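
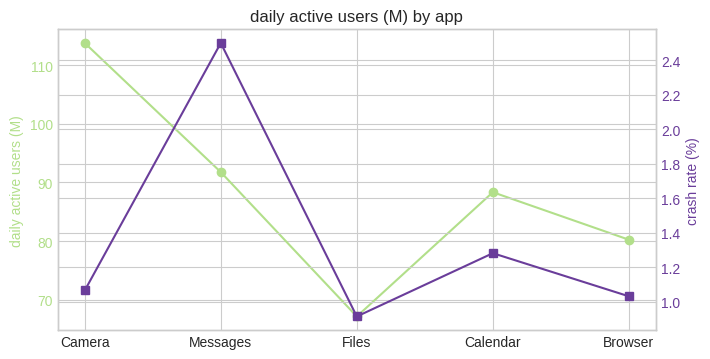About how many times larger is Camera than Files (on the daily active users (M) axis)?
≈ 1.77×

Camera ≈ 115, Files ≈ 65; 115/65 ≈ 1.77.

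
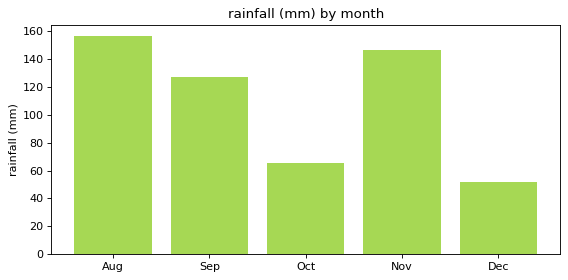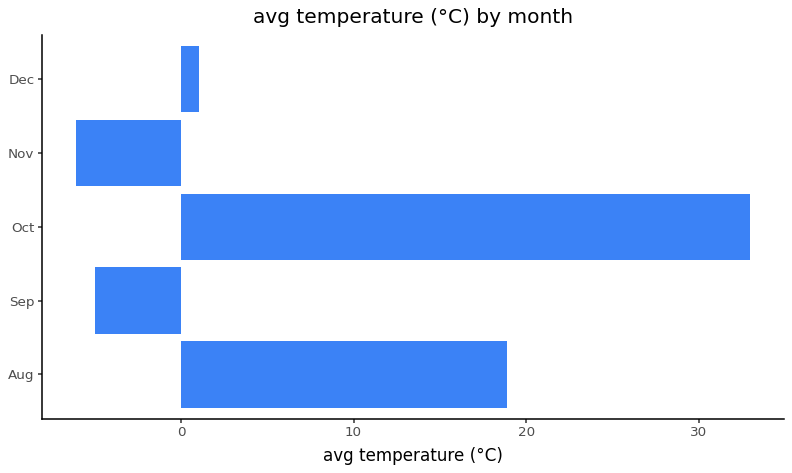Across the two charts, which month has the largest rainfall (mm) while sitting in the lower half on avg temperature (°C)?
Chart 2 median avg temperature (°C) ≈ 0; below-median months: Sep, Nov. Among those, Nov has the highest rainfall (mm) (≈ 140).

Nov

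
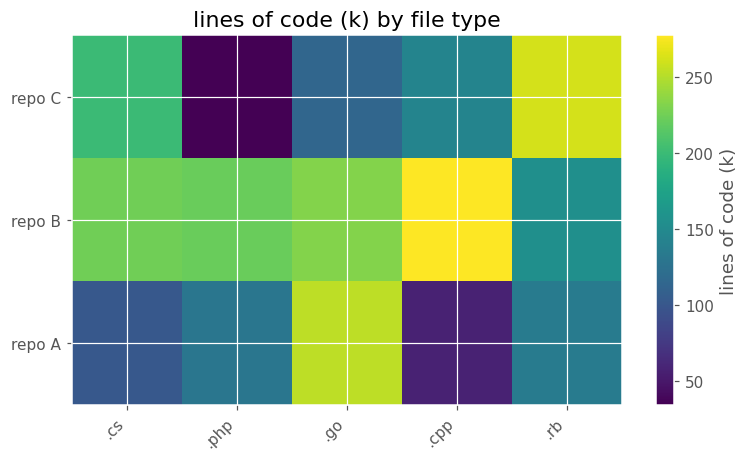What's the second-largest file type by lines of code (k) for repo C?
.cs

Top 3 for repo C: .rb ≈ 250, .cs ≈ 200, .cpp ≈ 150.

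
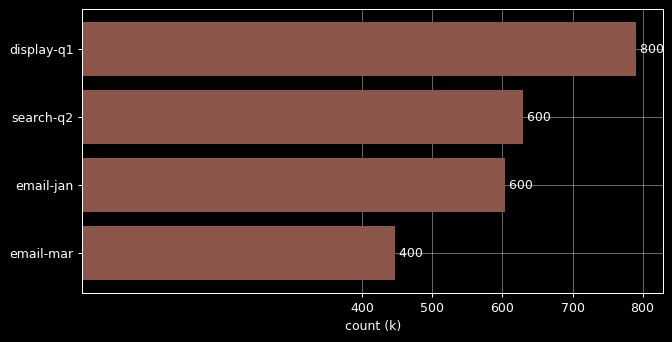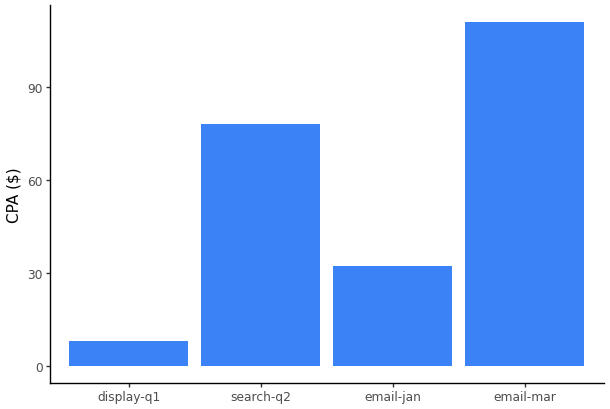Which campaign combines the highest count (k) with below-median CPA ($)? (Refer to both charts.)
Chart 2 median CPA ($) ≈ 60; below-median campaigns: display-q1, email-jan. Among those, display-q1 has the highest count (k) (≈ 800).

display-q1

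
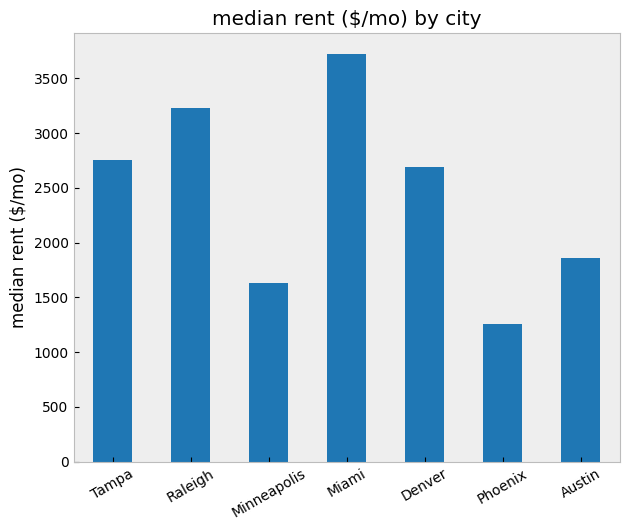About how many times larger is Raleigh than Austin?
Raleigh ≈ 3000, Austin ≈ 2000; 3000/2000 ≈ 1.5.

≈ 1.5×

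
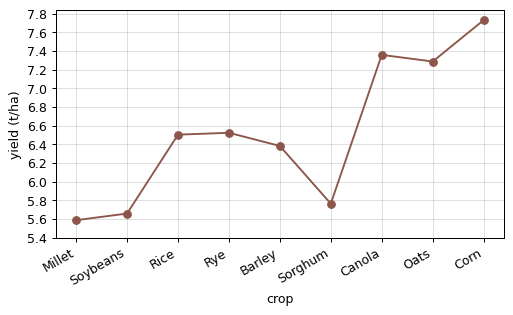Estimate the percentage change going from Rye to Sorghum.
≈ -12.1%

Rye ≈ 6.6, Sorghum ≈ 5.8; (5.8 − 6.6) / 6.6 ≈ -12.1%.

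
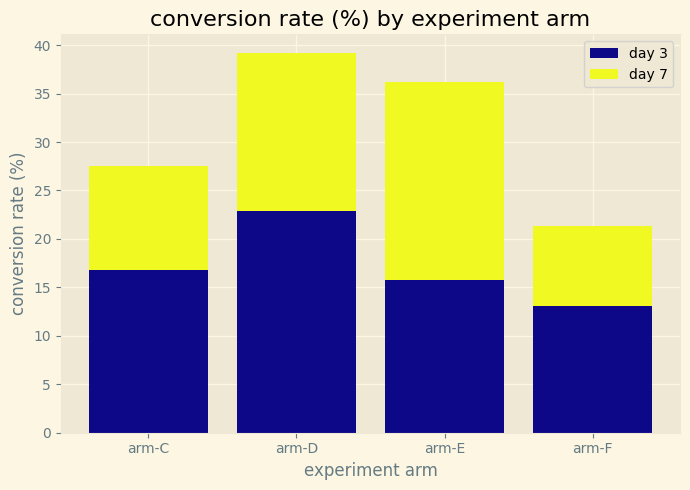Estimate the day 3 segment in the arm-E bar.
day 3 top ≈ 15, bottom ≈ 0; segment ≈ 15.

≈ 15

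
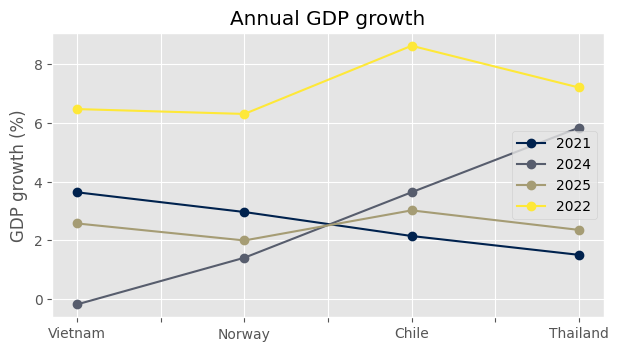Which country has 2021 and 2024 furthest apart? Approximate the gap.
Thailand: 2021 ≈ 1, 2024 ≈ 6 → gap ≈ 5. Next-largest (Vietnam) is only ≈ 4.

Thailand, ≈ 5 %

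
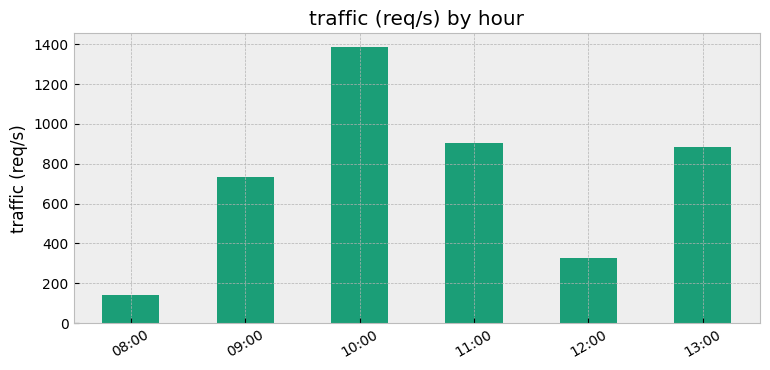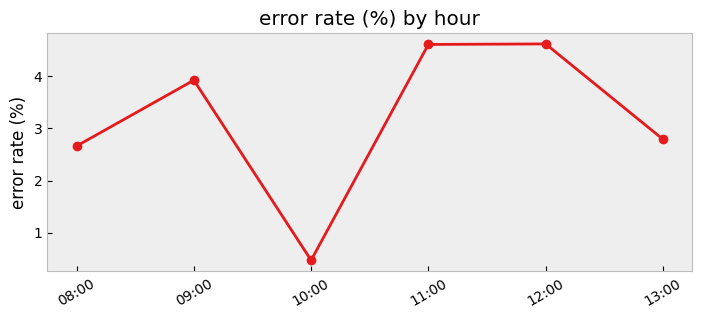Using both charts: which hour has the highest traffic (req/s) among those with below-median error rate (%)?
Chart 2 median error rate (%) ≈ 3.5; below-median hours: 08:00, 10:00, 13:00. Among those, 10:00 has the highest traffic (req/s) (≈ 1400).

10:00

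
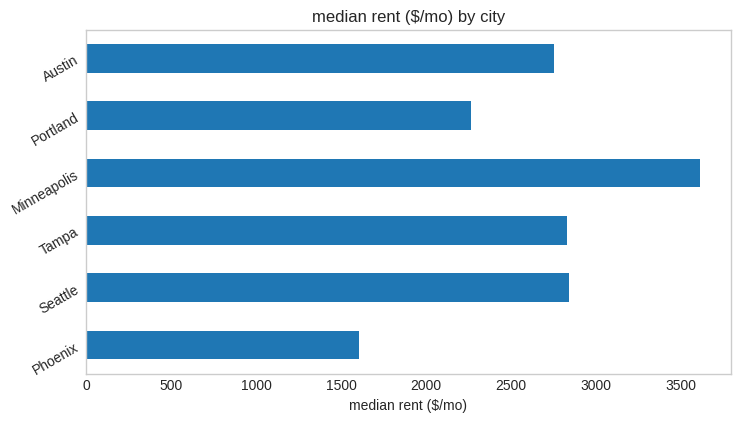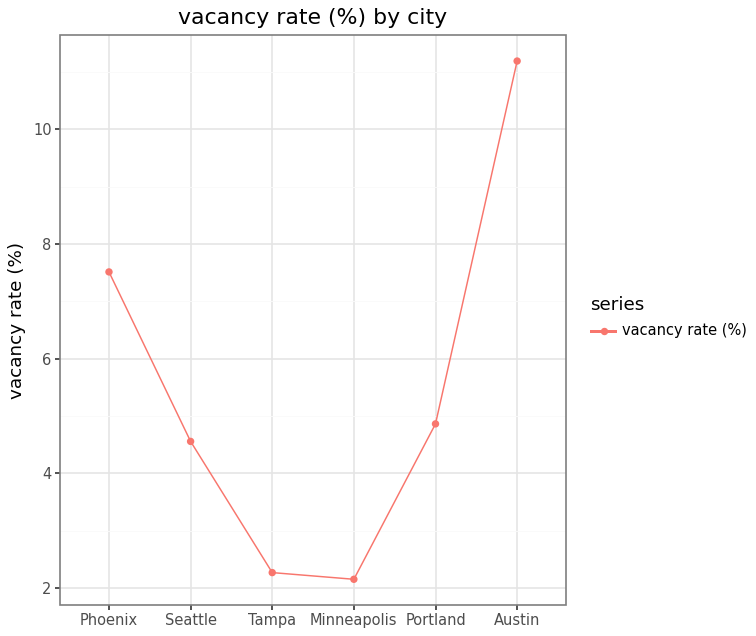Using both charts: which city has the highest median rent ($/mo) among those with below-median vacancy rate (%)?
Minneapolis

Chart 2 median vacancy rate (%) ≈ 4; below-median cities: Seattle, Tampa, Minneapolis. Among those, Minneapolis has the highest median rent ($/mo) (≈ 3500).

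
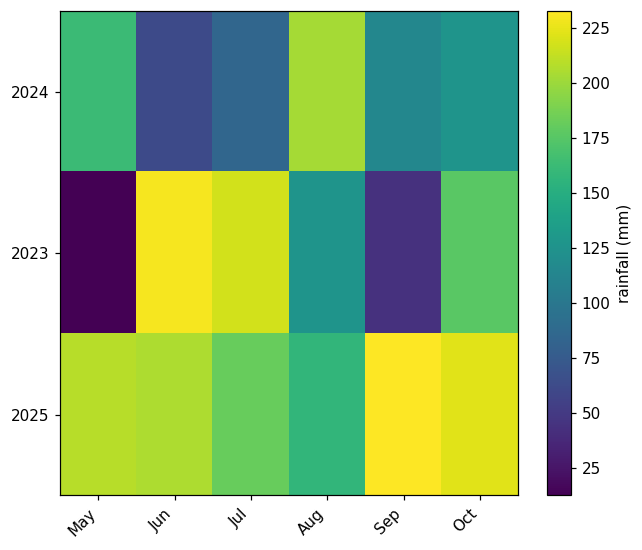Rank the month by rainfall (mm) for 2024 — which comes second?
Top 3 for 2024: Aug ≈ 200, May ≈ 160, Oct ≈ 120.

May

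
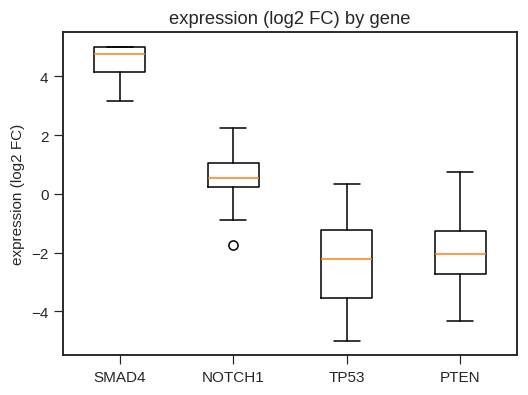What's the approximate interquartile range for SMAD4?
Q3 ≈ 5, Q1 ≈ 4; IQR ≈ 1.

≈ 1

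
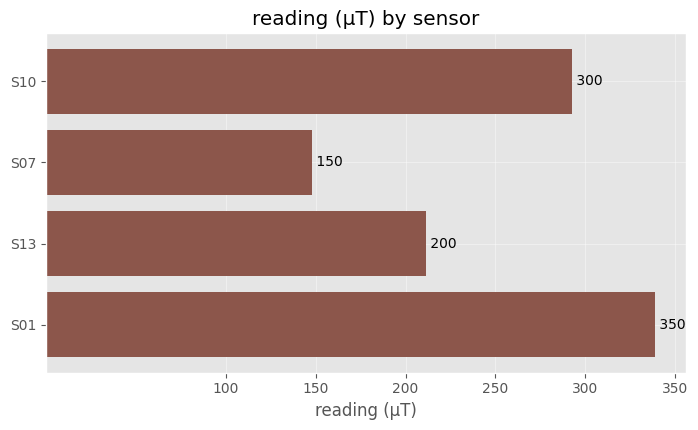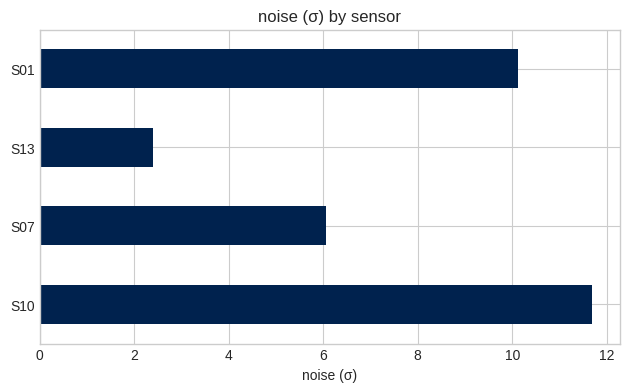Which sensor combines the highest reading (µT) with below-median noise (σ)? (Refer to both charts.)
S13

Chart 2 median noise (σ) ≈ 8; below-median sensors: S07, S13. Among those, S13 has the highest reading (µT) (≈ 200).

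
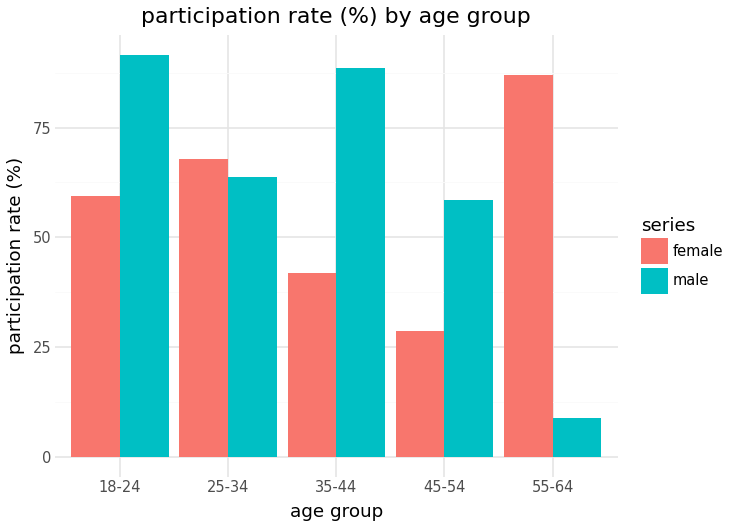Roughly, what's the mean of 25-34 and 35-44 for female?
≈ 55

(70 + 40) / 2 ≈ 55.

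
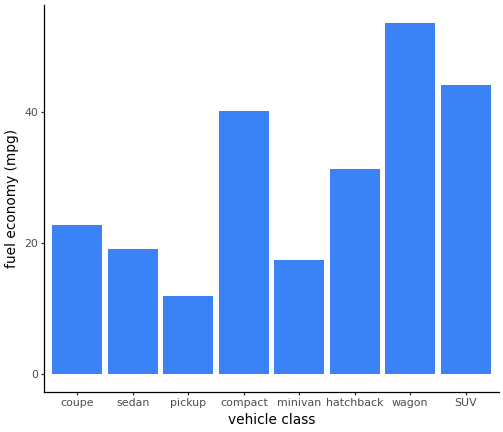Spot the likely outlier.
wagon

wagon ≈ 55; the rest sit between ≈ 10 and ≈ 45.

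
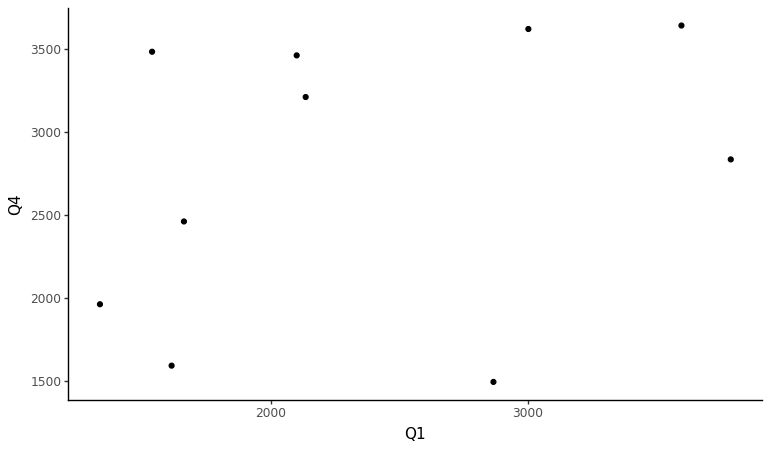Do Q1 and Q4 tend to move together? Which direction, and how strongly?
Points are positively correlated; weak (|r| ≈ 0.3).

positive, weak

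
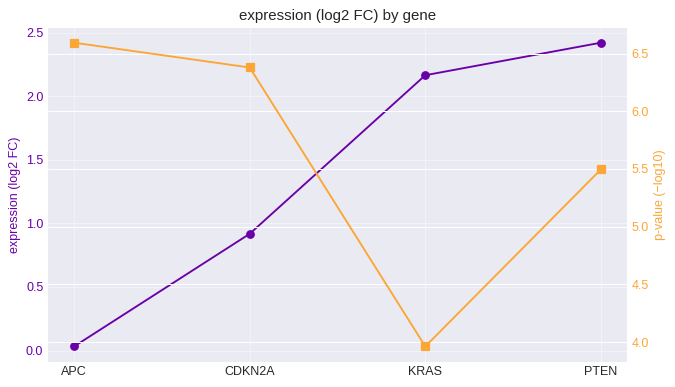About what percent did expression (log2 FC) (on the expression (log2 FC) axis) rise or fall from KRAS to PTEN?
KRAS ≈ 2.2, PTEN ≈ 2.4; (2.4 − 2.2) / 2.2 ≈ +9.1%.

≈ +9.1%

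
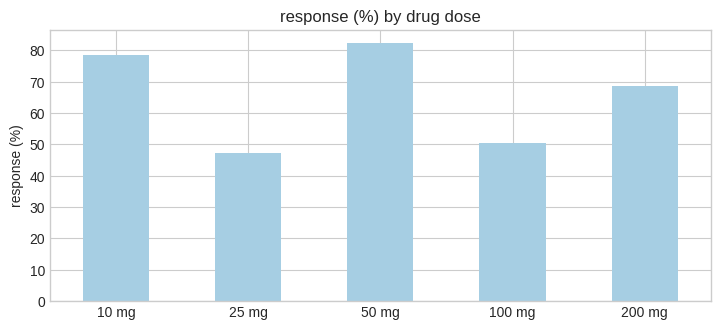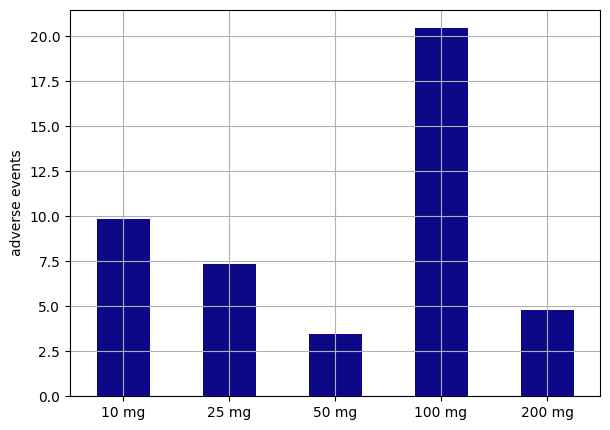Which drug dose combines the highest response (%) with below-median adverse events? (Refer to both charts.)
Chart 2 median adverse events ≈ 8; below-median drug doses: 50 mg, 200 mg. Among those, 50 mg has the highest response (%) (≈ 80).

50 mg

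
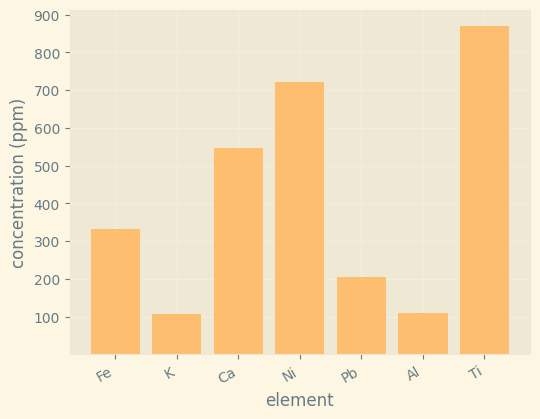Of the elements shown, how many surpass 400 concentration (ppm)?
3

Above 400: Ca, Ni, Ti.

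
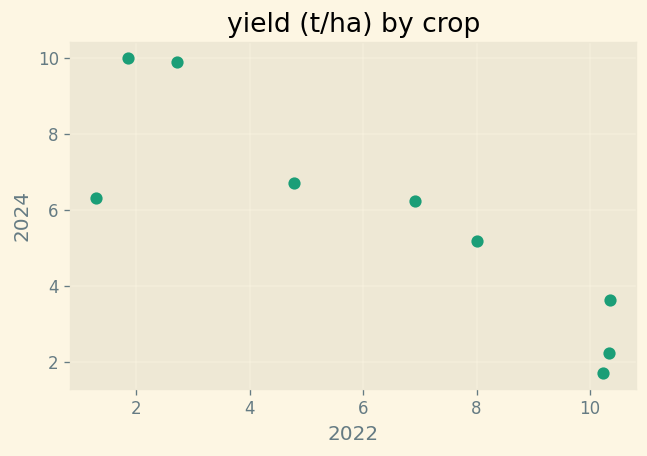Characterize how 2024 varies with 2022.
Points are negatively correlated; strong (|r| ≈ 0.9).

negative, strong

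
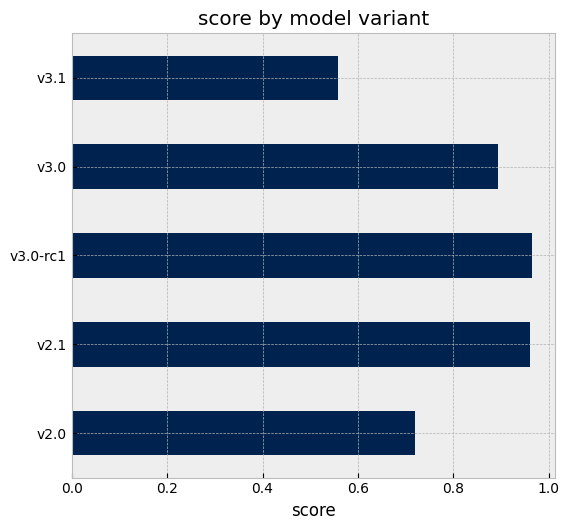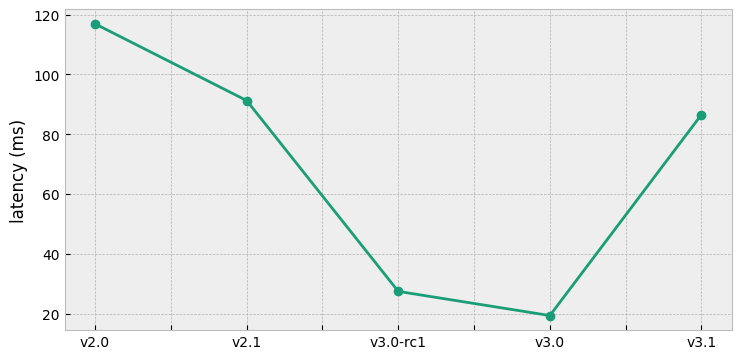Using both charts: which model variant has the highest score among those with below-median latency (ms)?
v3.0-rc1

Chart 2 median latency (ms) ≈ 80; below-median model variants: v3.0-rc1, v3.0. Among those, v3.0-rc1 has the highest score (≈ 1).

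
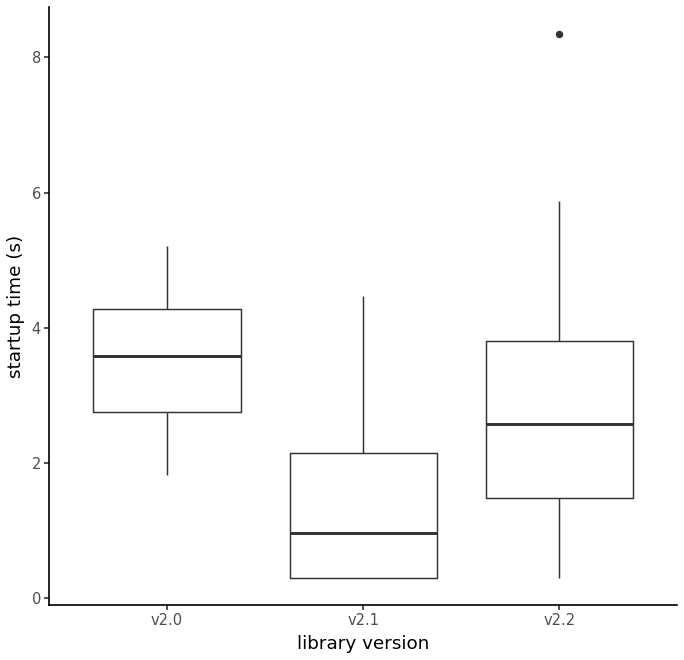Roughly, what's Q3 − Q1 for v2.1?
≈ 2.0

Q3 ≈ 2.2, Q1 ≈ 0.2; IQR ≈ 2.0.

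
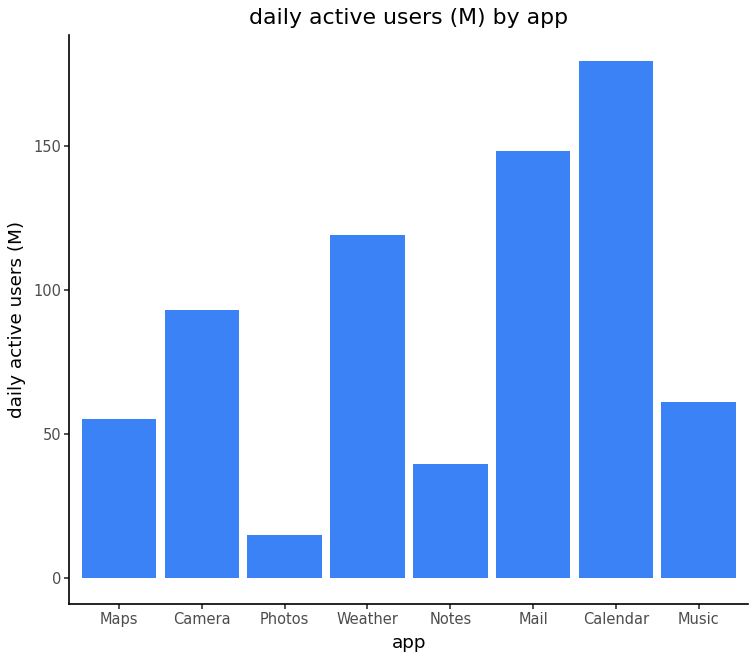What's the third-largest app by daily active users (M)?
Weather

Top 4: Calendar ≈ 180, Mail ≈ 140, Weather ≈ 120, Camera ≈ 100.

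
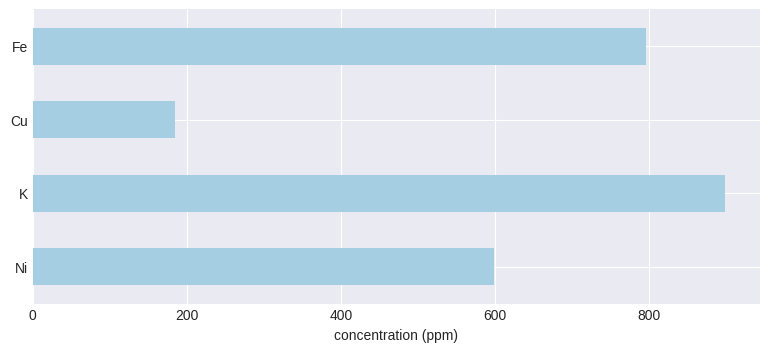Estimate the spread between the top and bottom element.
≈ 700

Max K ≈ 900, min Cu ≈ 200; range ≈ 700.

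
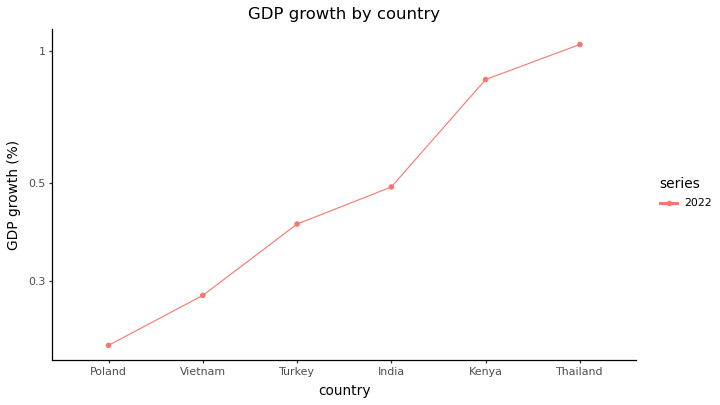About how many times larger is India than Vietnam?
India ≈ 0.5, Vietnam ≈ 0.3; 0.5/0.3 ≈ 1.67.

≈ 1.67×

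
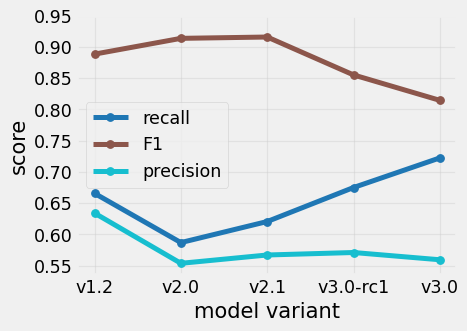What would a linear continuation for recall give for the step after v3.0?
Last three: 0.60, 0.65, 0.70 → slope ≈ 0.05/step → next ≈ 0.75.

≈ 0.75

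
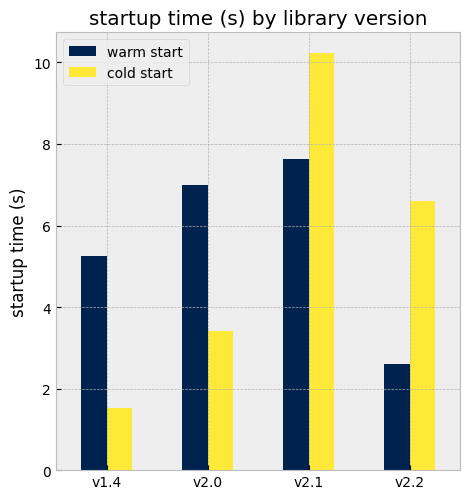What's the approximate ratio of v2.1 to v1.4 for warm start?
≈ 1.6×

v2.1 ≈ 8, v1.4 ≈ 5; 8/5 ≈ 1.6.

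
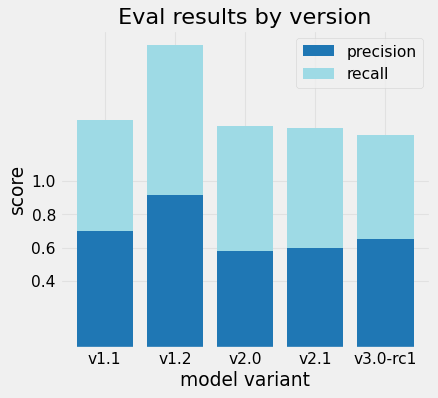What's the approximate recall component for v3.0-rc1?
recall top ≈ 1.2, bottom ≈ 0.6; segment ≈ 0.6.

≈ 0.6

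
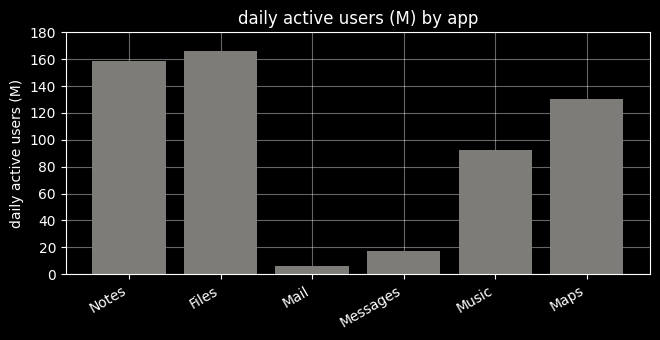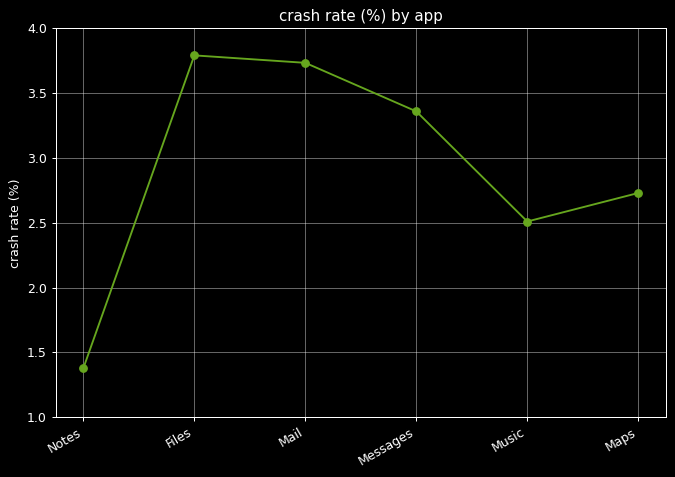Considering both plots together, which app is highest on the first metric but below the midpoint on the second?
Chart 2 median crash rate (%) ≈ 3; below-median apps: Notes, Music, Maps. Among those, Notes has the highest daily active users (M) (≈ 160).

Notes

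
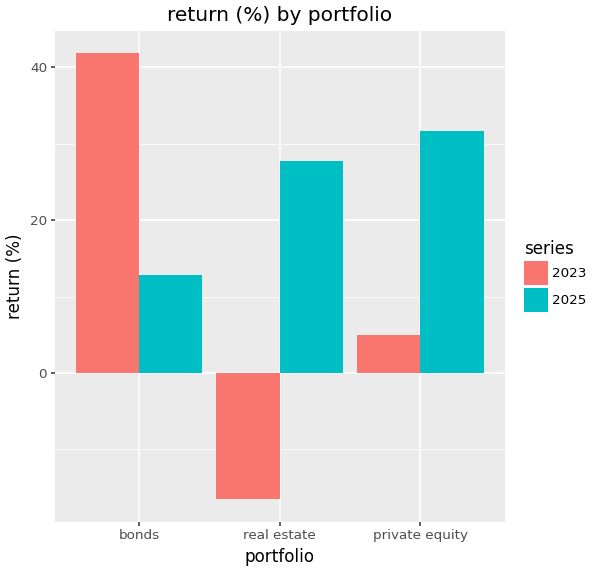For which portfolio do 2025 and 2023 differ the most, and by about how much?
real estate, ≈ 45 %

real estate: 2025 ≈ 30, 2023 ≈ -15 → gap ≈ 45. Next-largest (bonds) is only ≈ 25.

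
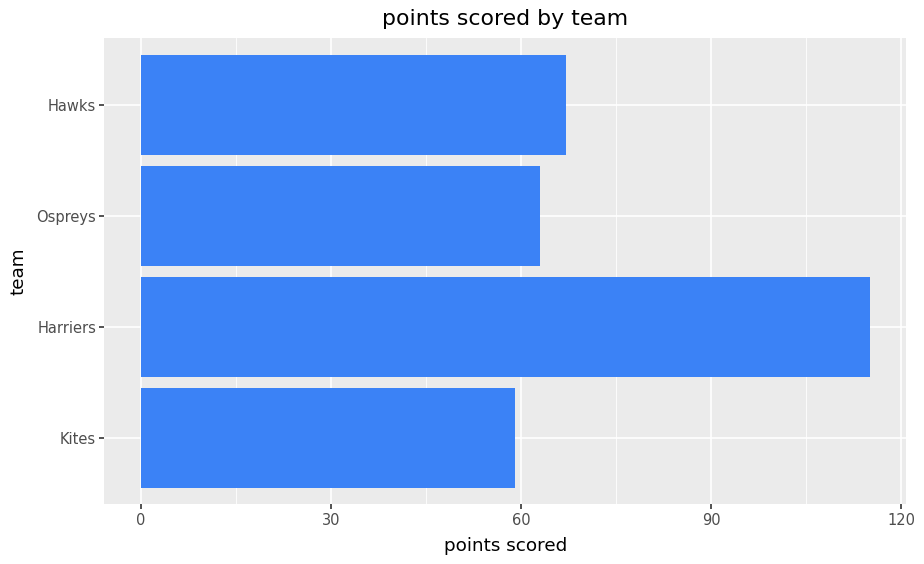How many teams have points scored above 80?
1

Above 80: Harriers.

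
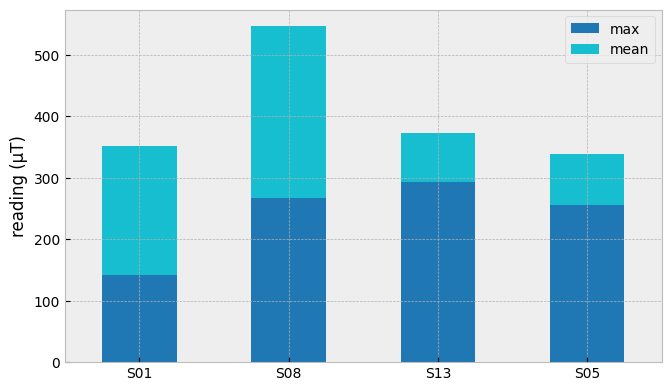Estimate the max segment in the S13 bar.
≈ 300

max top ≈ 300, bottom ≈ 0; segment ≈ 300.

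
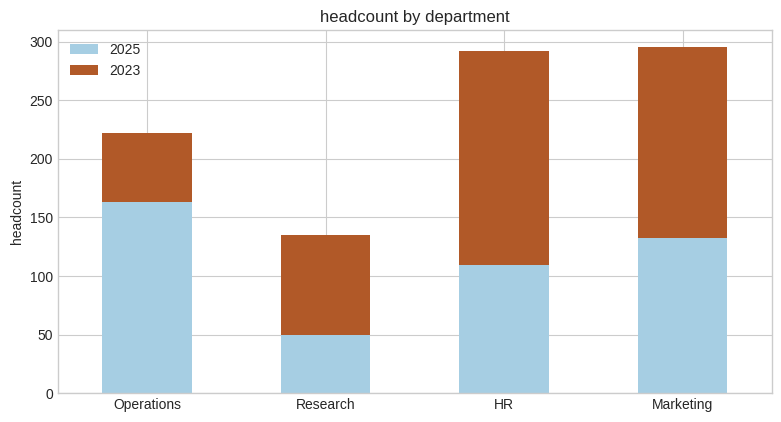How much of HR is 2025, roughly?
2025 top ≈ 100, bottom ≈ 0; segment ≈ 100.

≈ 100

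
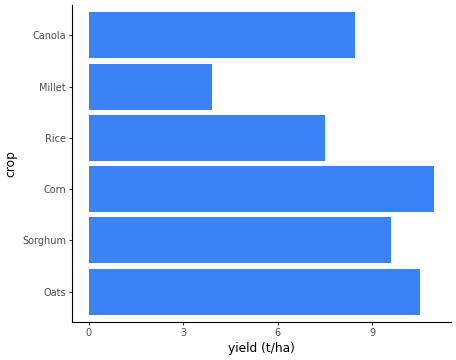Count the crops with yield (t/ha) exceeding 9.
Above 9: Oats, Sorghum, Corn.

3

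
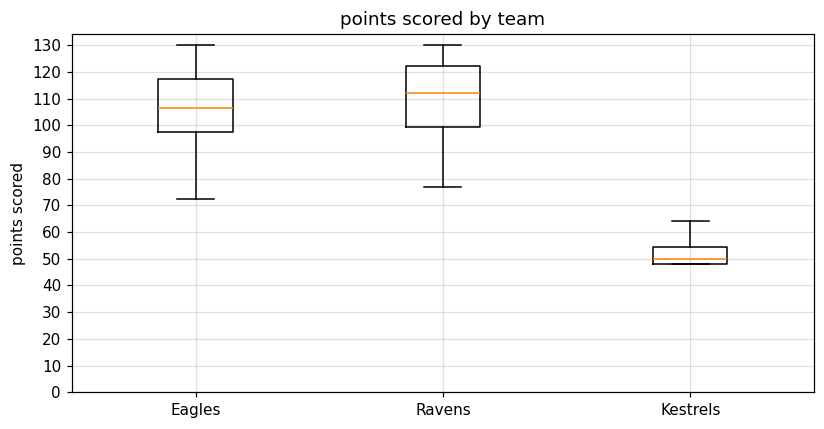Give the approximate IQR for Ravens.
Q3 ≈ 120, Q1 ≈ 100; IQR ≈ 20.

≈ 20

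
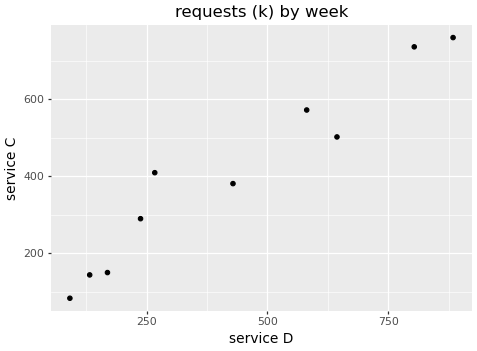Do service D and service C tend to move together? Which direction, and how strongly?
Points are positively correlated; strong (|r| ≈ 1.0).

positive, strong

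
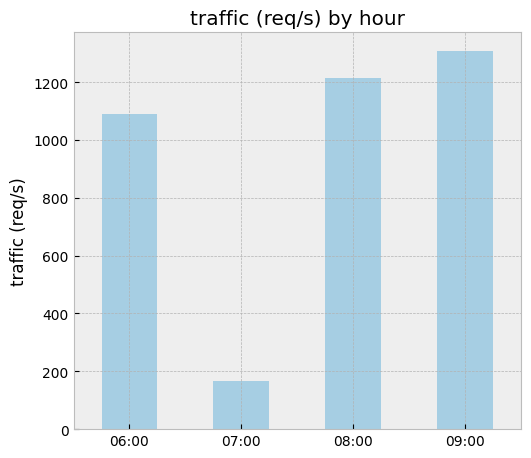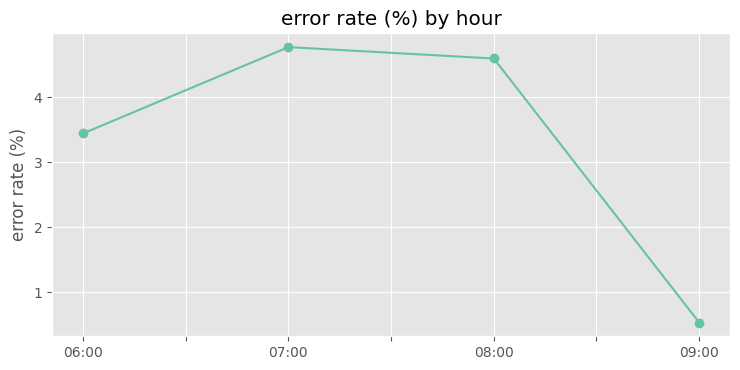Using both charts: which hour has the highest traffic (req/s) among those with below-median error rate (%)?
Chart 2 median error rate (%) ≈ 4; below-median hours: 06:00, 09:00. Among those, 09:00 has the highest traffic (req/s) (≈ 1400).

09:00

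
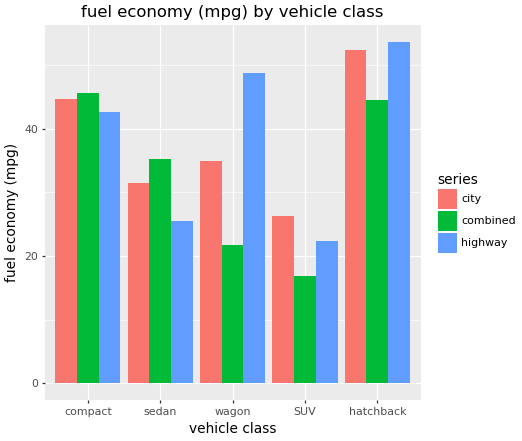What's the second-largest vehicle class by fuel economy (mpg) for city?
compact

Top 3 for city: hatchback ≈ 50, compact ≈ 45, wagon ≈ 35.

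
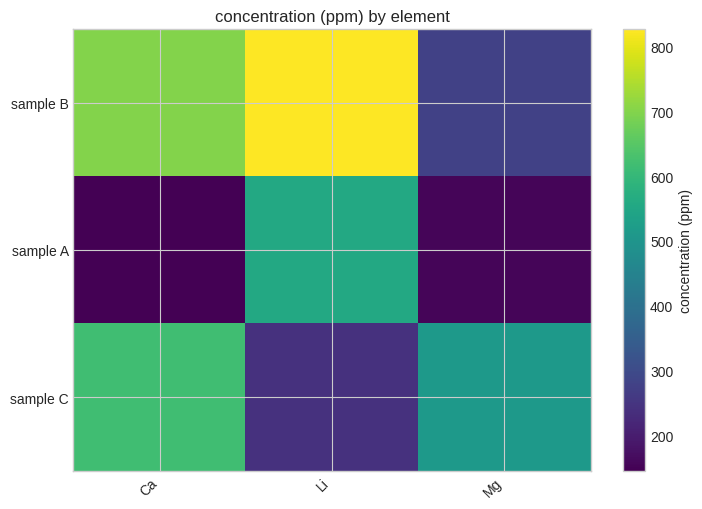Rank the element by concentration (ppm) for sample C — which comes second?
Top 3 for sample C: Ca ≈ 600, Mg ≈ 500, Li ≈ 200.

Mg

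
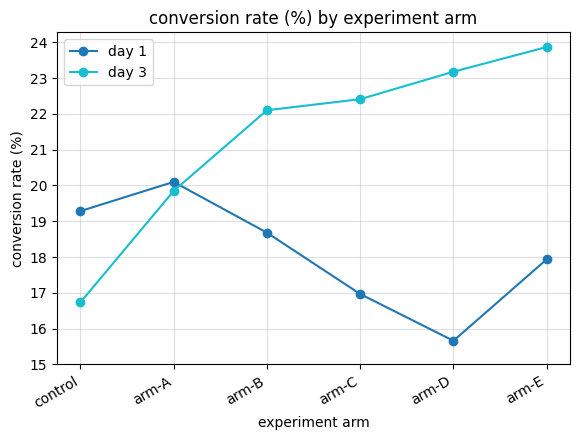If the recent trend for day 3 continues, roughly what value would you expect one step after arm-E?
≈ 25

Last three: 22, 23, 24 → slope ≈ 1/step → next ≈ 25.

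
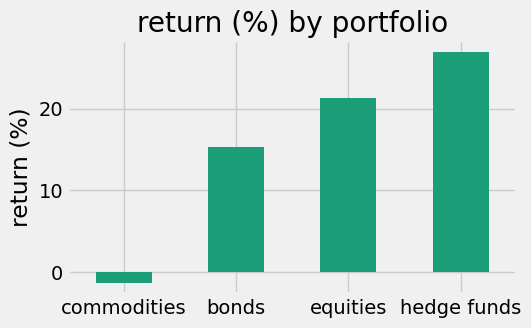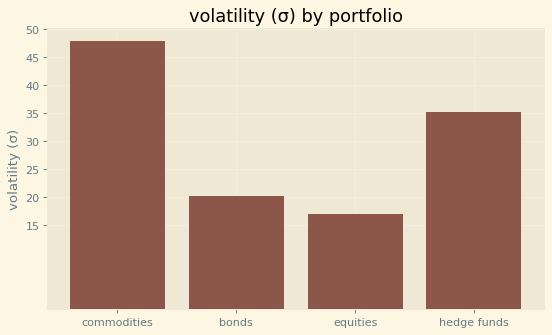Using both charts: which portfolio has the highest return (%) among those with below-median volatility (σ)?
Chart 2 median volatility (σ) ≈ 30; below-median portfolios: bonds, equities. Among those, equities has the highest return (%) (≈ 20).

equities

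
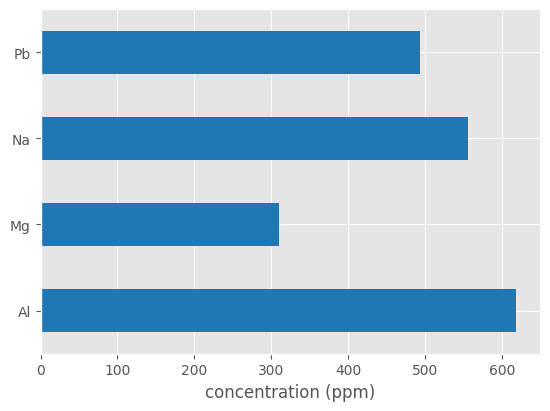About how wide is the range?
≈ 300

Max Al ≈ 600, min Mg ≈ 300; range ≈ 300.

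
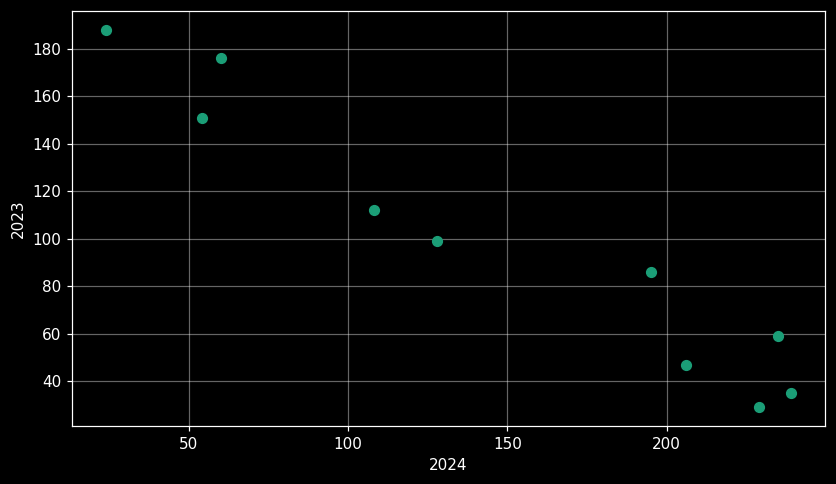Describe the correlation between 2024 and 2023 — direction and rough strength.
Points are negatively correlated; strong (|r| ≈ 1.0).

negative, strong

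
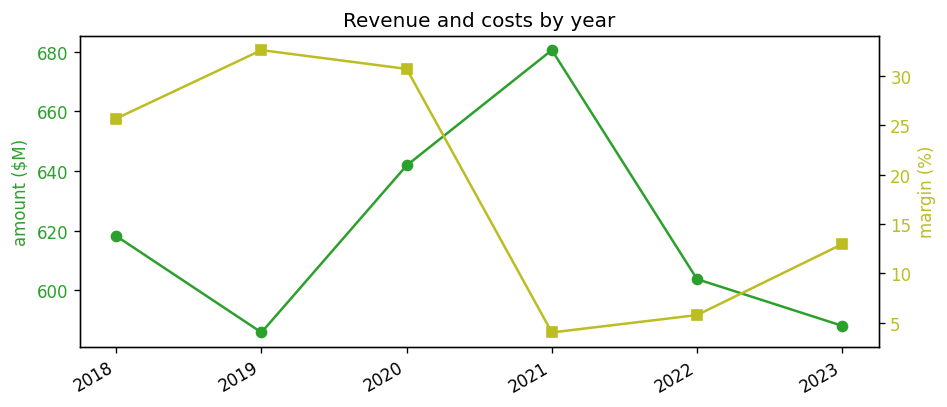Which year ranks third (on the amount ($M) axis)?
Top 4 (on the amount ($M) axis): 2021 ≈ 680, 2020 ≈ 640, 2018 ≈ 620, 2022 ≈ 600.

2018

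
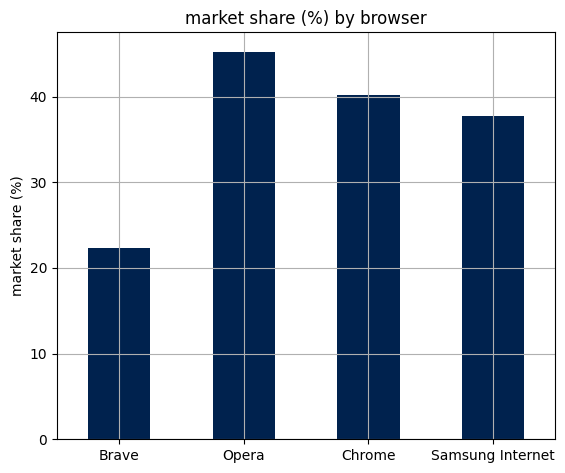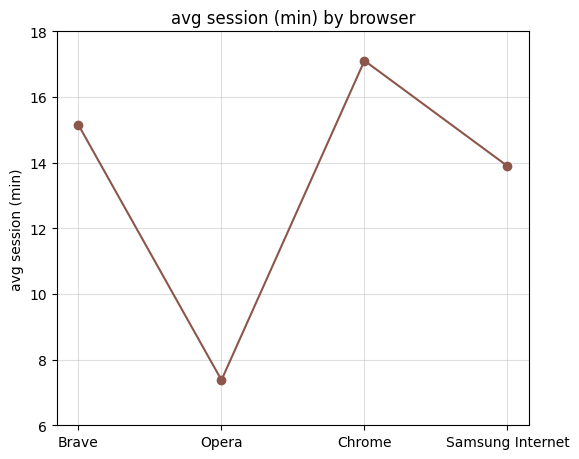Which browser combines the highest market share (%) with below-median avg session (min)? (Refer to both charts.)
Chart 2 median avg session (min) ≈ 14; below-median browsers: Opera, Samsung Internet. Among those, Opera has the highest market share (%) (≈ 45).

Opera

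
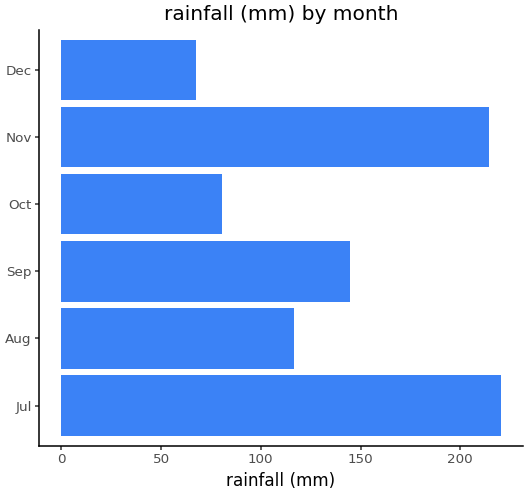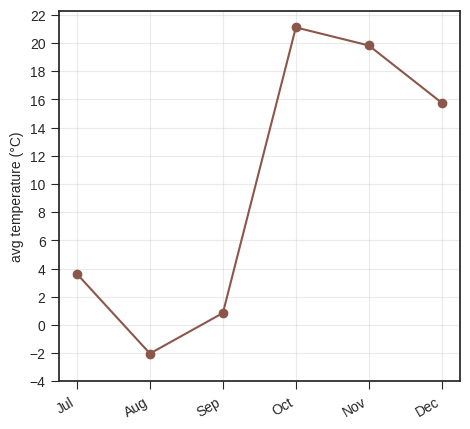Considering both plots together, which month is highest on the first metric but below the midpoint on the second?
Chart 2 median avg temperature (°C) ≈ 10; below-median months: Jul, Aug, Sep. Among those, Jul has the highest rainfall (mm) (≈ 225).

Jul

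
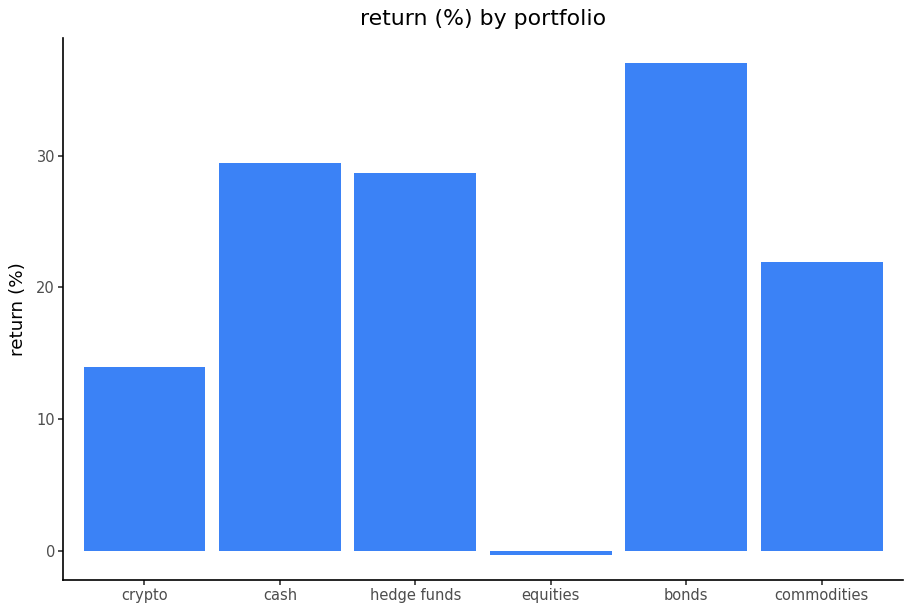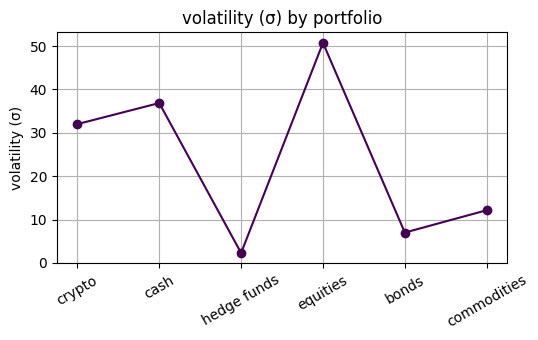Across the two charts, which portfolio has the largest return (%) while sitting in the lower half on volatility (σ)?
bonds

Chart 2 median volatility (σ) ≈ 20; below-median portfolios: hedge funds, bonds, commodities. Among those, bonds has the highest return (%) (≈ 35).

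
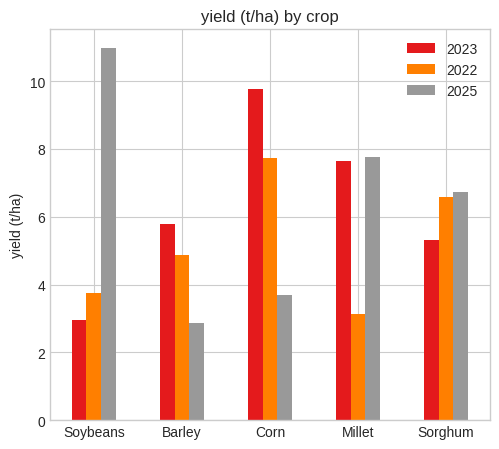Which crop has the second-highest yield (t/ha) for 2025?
Millet

Top 3 for 2025: Soybeans ≈ 11, Millet ≈ 8, Sorghum ≈ 7.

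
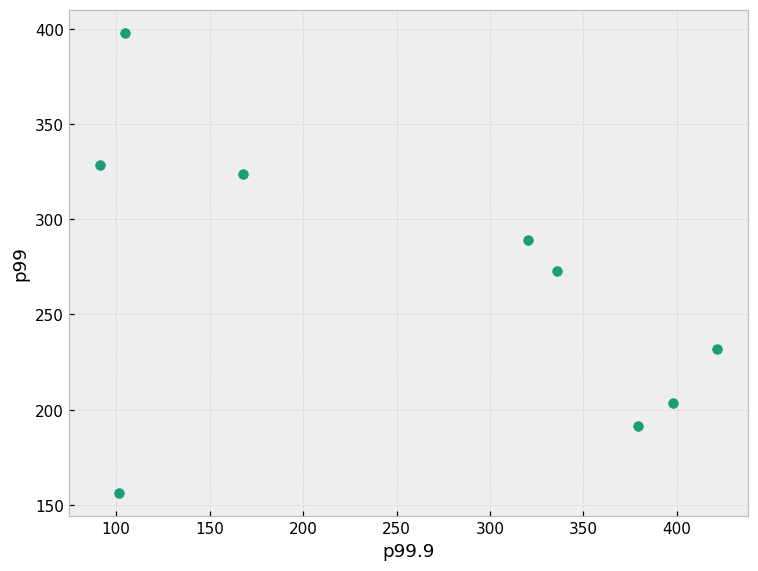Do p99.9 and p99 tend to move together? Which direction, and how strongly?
Points are negatively correlated; moderate (|r| ≈ 0.5).

negative, moderate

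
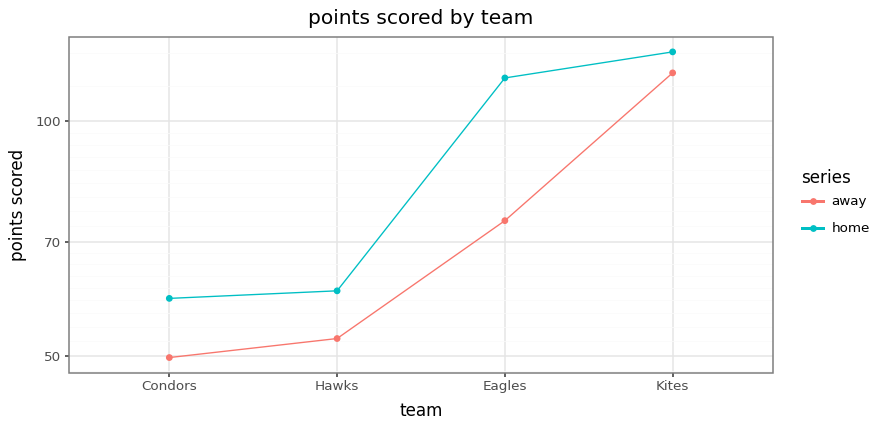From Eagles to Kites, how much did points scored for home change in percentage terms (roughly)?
Eagles ≈ 110, Kites ≈ 120; (120 − 110) / 110 ≈ +9.1%.

≈ +9.1%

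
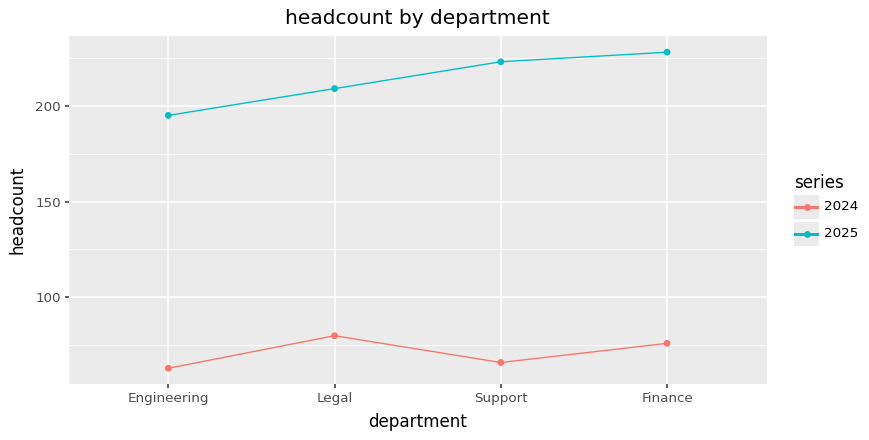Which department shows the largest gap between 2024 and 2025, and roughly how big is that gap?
Support, ≈ 160

Support: 2024 ≈ 60, 2025 ≈ 220 → gap ≈ 160. Next-largest (Finance) is only ≈ 140.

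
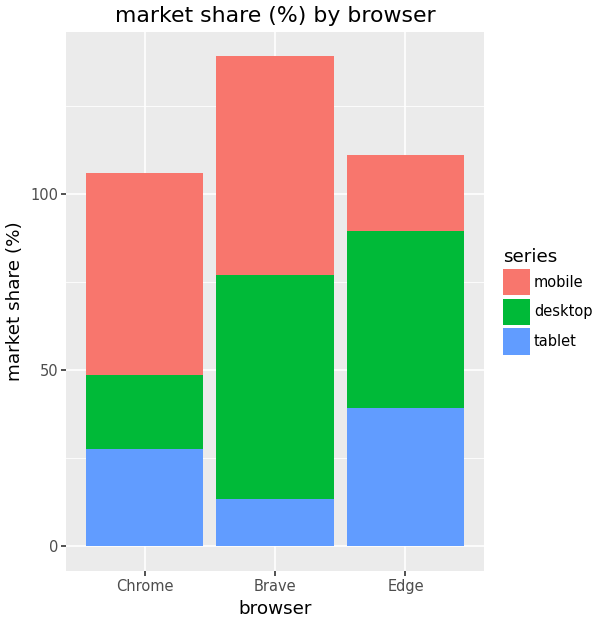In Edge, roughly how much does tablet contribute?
≈ 40

tablet top ≈ 40, bottom ≈ 0; segment ≈ 40.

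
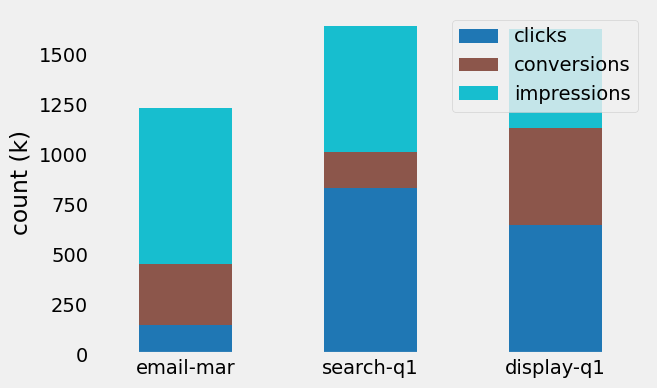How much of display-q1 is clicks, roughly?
clicks top ≈ 600, bottom ≈ 0; segment ≈ 600.

≈ 600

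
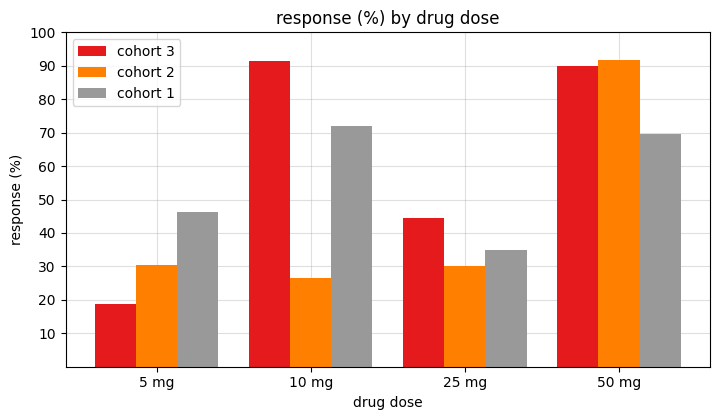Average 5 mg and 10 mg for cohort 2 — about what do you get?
≈ 30

(30 + 30) / 2 ≈ 30.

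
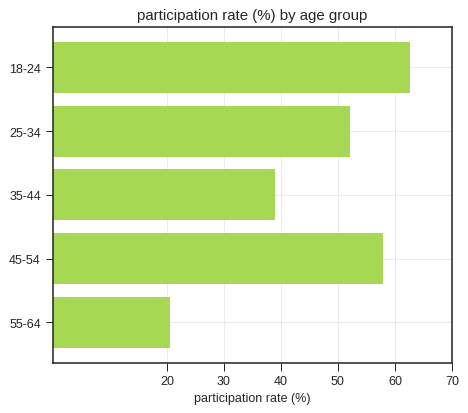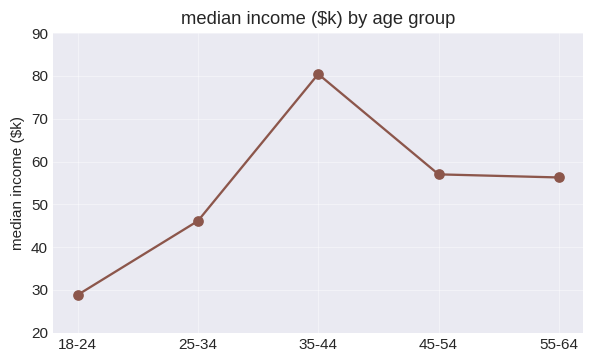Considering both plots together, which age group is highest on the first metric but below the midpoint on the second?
Chart 2 median median income ($k) ≈ 60; below-median age groups: 18-24, 25-34. Among those, 18-24 has the highest participation rate (%) (≈ 60).

18-24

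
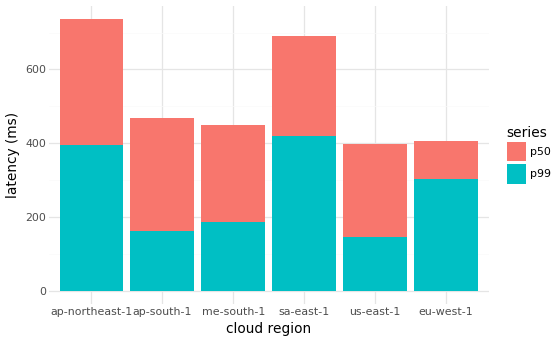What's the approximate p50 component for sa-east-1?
p50 top ≈ 700, bottom ≈ 400; segment ≈ 300.

≈ 300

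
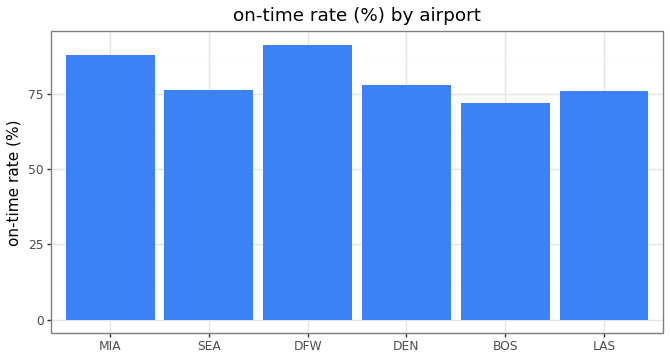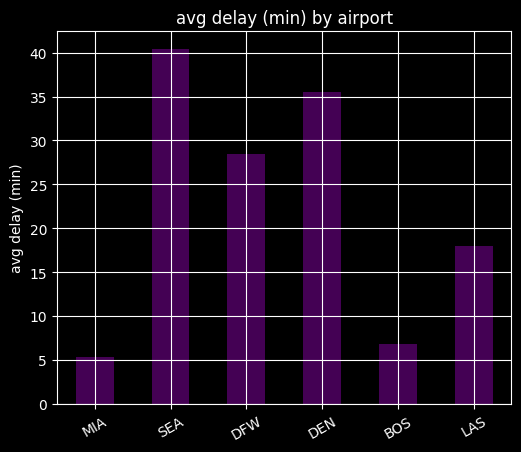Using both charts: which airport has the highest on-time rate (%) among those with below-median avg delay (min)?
Chart 2 median avg delay (min) ≈ 25; below-median airports: MIA, BOS, LAS. Among those, MIA has the highest on-time rate (%) (≈ 90).

MIA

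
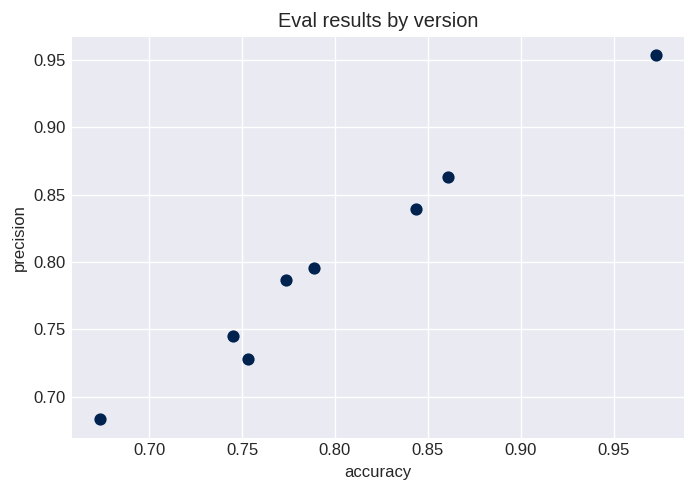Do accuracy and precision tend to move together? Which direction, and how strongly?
Points are positively correlated; strong (|r| ≈ 1.0).

positive, strong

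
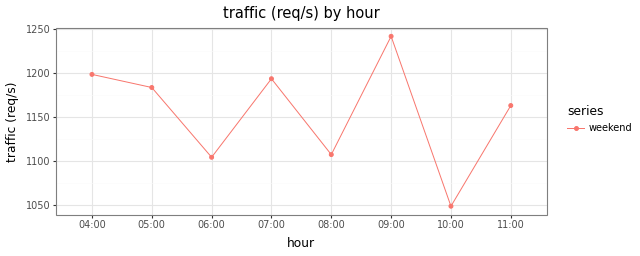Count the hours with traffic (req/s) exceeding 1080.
Above 1080: 04:00, 05:00, 06:00, 07:00, 08:00, 09:00, 11:00.

7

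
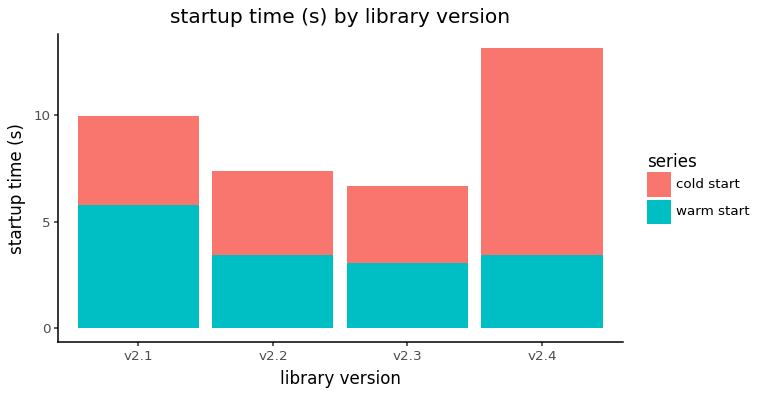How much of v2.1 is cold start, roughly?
cold start top ≈ 10, bottom ≈ 6; segment ≈ 4.

≈ 4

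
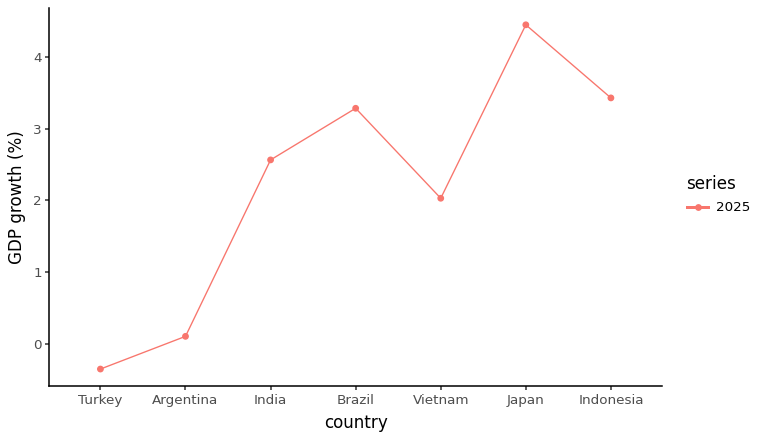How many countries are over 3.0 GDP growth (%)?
Above 3.0: Brazil, Japan, Indonesia.

3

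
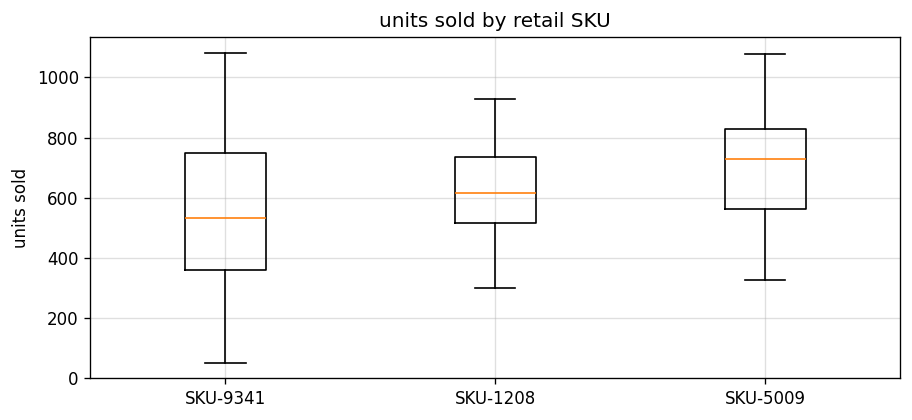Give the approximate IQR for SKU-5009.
≈ 260

Q3 ≈ 820, Q1 ≈ 560; IQR ≈ 260.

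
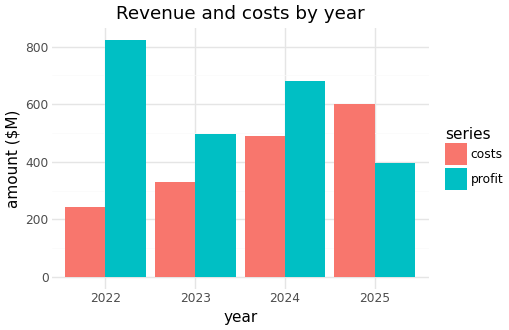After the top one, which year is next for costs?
2024

Top 3 for costs: 2025 ≈ 600, 2024 ≈ 500, 2023 ≈ 300.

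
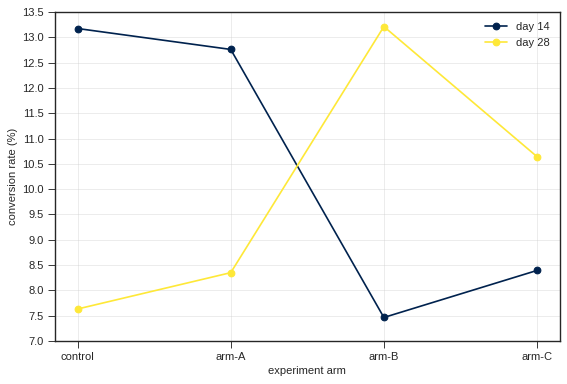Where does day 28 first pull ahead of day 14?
arm-A: day 28 ≈ 8.5 vs day 14 ≈ 13.0 (not yet); arm-B: day 28 ≈ 13.0 vs day 14 ≈ 7.5 (first crossover).

arm-B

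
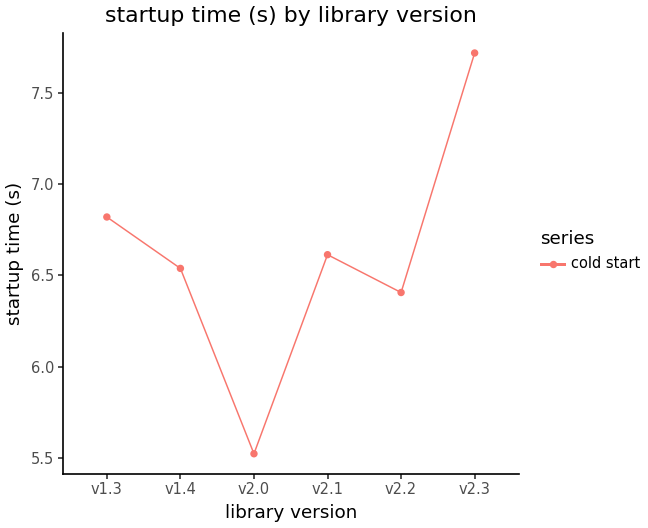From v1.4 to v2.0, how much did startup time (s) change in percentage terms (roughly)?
v1.4 ≈ 6.6, v2.0 ≈ 5.6; (5.6 − 6.6) / 6.6 ≈ -15.2%.

≈ -15.2%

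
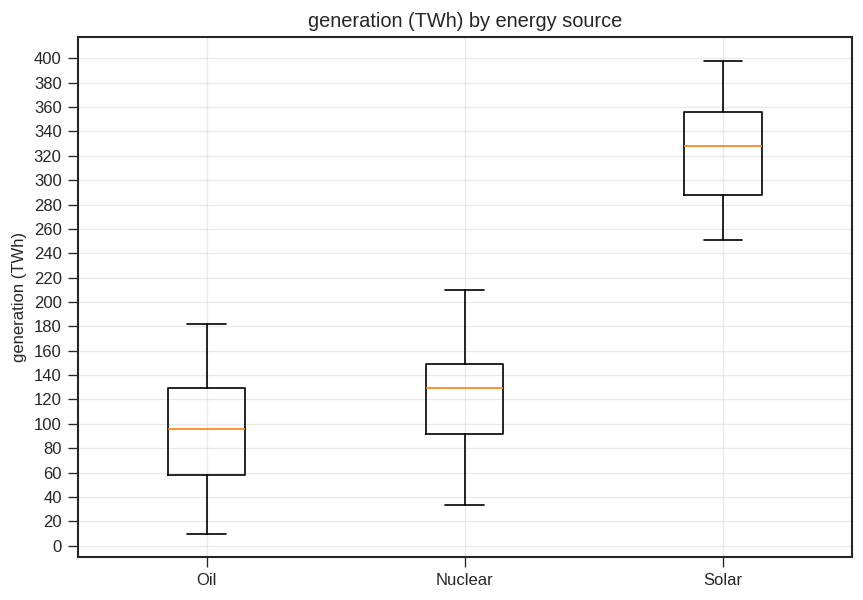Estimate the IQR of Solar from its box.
Q3 ≈ 360, Q1 ≈ 280; IQR ≈ 80.

≈ 80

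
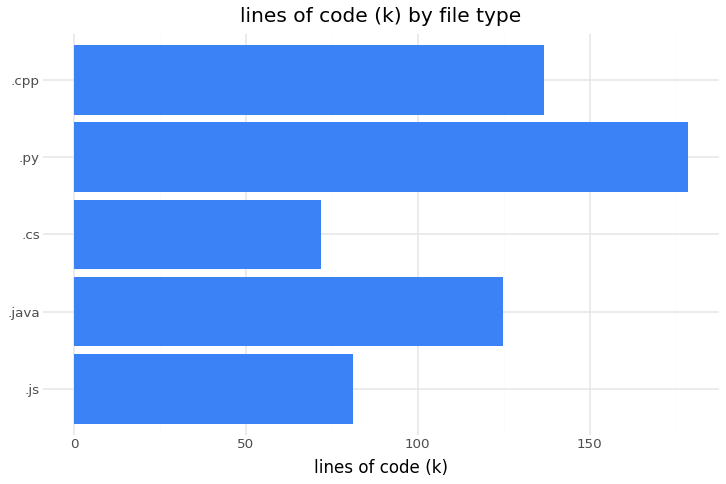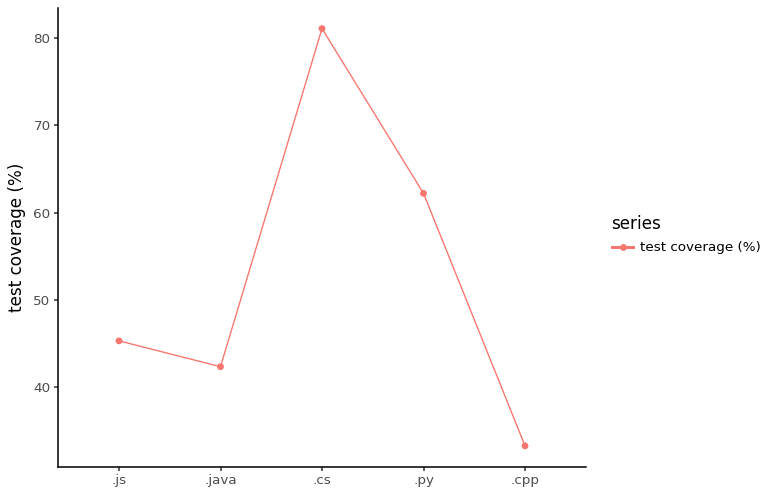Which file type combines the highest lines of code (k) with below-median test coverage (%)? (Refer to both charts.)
.cpp

Chart 2 median test coverage (%) ≈ 50; below-median file types: .java, .cpp. Among those, .cpp has the highest lines of code (k) (≈ 140).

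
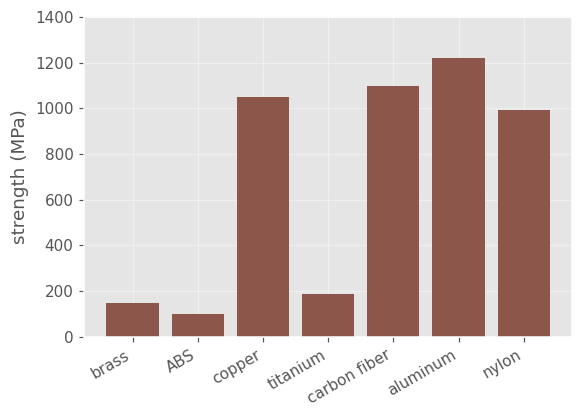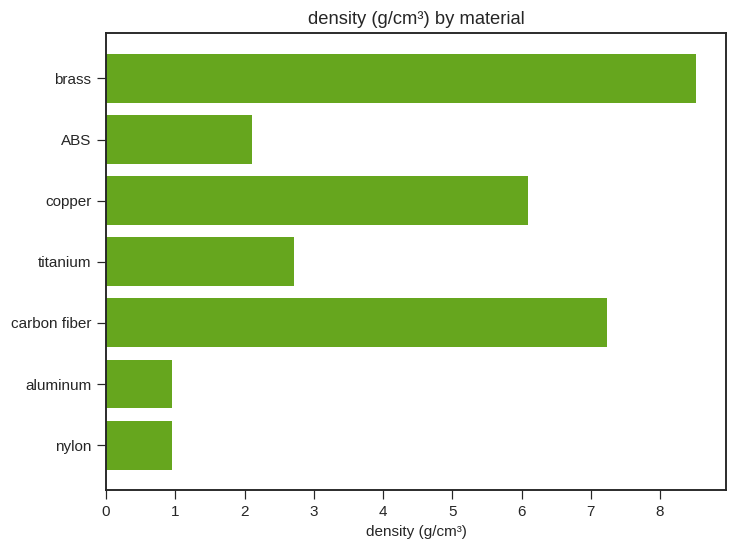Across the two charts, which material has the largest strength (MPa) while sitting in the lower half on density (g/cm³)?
Chart 2 median density (g/cm³) ≈ 3; below-median materials: ABS, aluminum, nylon. Among those, aluminum has the highest strength (MPa) (≈ 1200).

aluminum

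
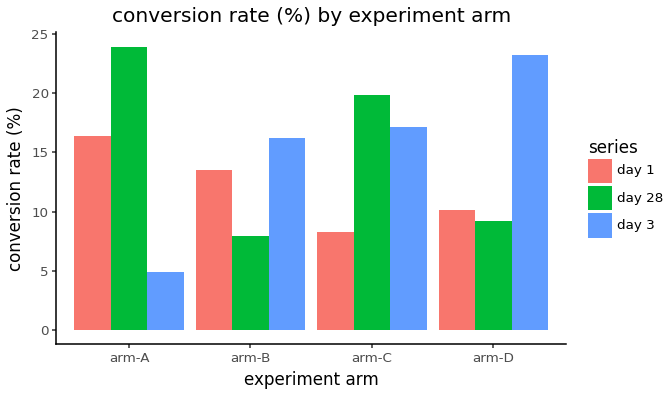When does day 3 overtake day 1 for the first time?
arm-B

arm-A: day 3 ≈ 4 vs day 1 ≈ 16 (not yet); arm-B: day 3 ≈ 16 vs day 1 ≈ 14 (first crossover).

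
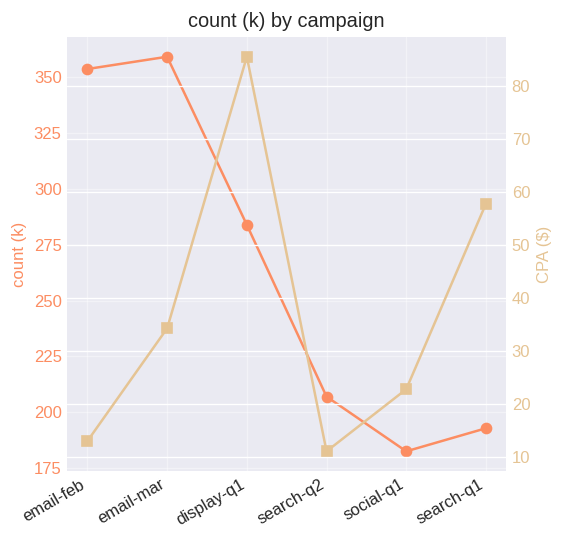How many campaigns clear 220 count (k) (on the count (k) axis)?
Above 220: email-feb, email-mar, display-q1.

3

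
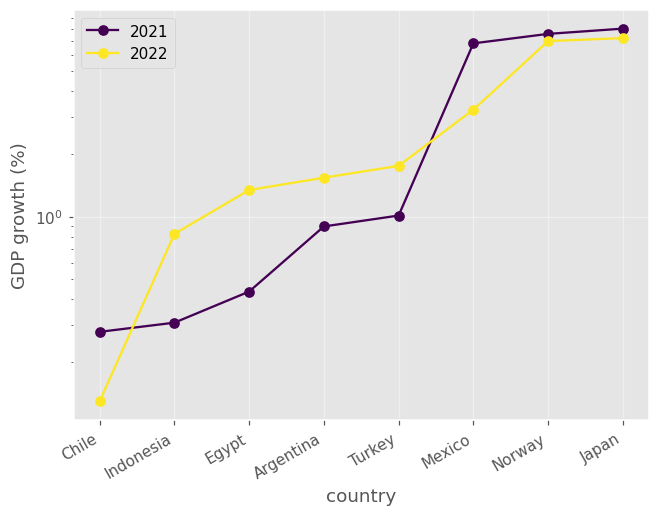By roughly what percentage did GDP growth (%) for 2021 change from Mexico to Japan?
≈ +14.3%

Mexico ≈ 7, Japan ≈ 8; (8 − 7) / 7 ≈ +14.3%.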